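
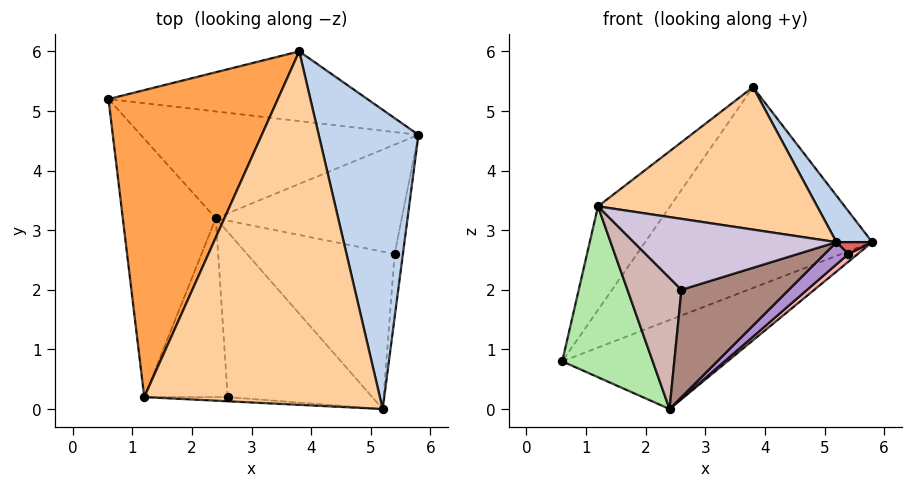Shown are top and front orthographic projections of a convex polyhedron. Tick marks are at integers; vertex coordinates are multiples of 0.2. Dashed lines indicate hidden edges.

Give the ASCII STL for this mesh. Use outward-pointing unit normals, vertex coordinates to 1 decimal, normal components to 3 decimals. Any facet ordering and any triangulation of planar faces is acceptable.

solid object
 facet normal 0.229 0.920 -0.319
  outer loop
   vertex 3.8 6.0 5.4
   vertex 5.8 4.6 2.8
   vertex 0.6 5.2 0.8
  endloop
 endfacet
 facet normal 0.762 -0.099 0.640
  outer loop
   vertex 3.8 6.0 5.4
   vertex 5.2 0.0 2.8
   vertex 5.8 4.6 2.8
  endloop
 endfacet
 facet normal -0.822 0.182 0.540
  outer loop
   vertex 1.2 0.2 3.4
   vertex 3.8 6.0 5.4
   vertex 0.6 5.2 0.8
  endloop
 endfacet
 facet normal 0.120 -0.371 0.921
  outer loop
   vertex 1.2 0.2 3.4
   vertex 5.2 0.0 2.8
   vertex 3.8 6.0 5.4
  endloop
 endfacet
 facet normal 0.347 0.600 -0.721
  outer loop
   vertex 2.4 3.2 0.0
   vertex 0.6 5.2 0.8
   vertex 5.8 4.6 2.8
  endloop
 endfacet
 facet normal -0.701 -0.393 -0.595
  outer loop
   vertex 2.4 3.2 0.0
   vertex 1.2 0.2 3.4
   vertex 0.6 5.2 0.8
  endloop
 endfacet
 facet normal 0.816 -0.106 -0.568
  outer loop
   vertex 5.4 2.6 2.6
   vertex 5.8 4.6 2.8
   vertex 5.2 0.0 2.8
  endloop
 endfacet
 facet normal 0.648 -0.054 -0.760
  outer loop
   vertex 5.4 2.6 2.6
   vertex 2.4 3.2 0.0
   vertex 5.8 4.6 2.8
  endloop
 endfacet
 facet normal 0.639 -0.108 -0.762
  outer loop
   vertex 5.4 2.6 2.6
   vertex 5.2 0.0 2.8
   vertex 2.4 3.2 0.0
  endloop
 endfacet
 facet normal -0.059 -0.997 -0.059
  outer loop
   vertex 2.6 0.2 2.0
   vertex 5.2 0.0 2.8
   vertex 1.2 0.2 3.4
  endloop
 endfacet
 facet normal 0.211 -0.532 -0.820
  outer loop
   vertex 2.6 0.2 2.0
   vertex 2.4 3.2 0.0
   vertex 5.2 0.0 2.8
  endloop
 endfacet
 facet normal -0.628 -0.460 -0.628
  outer loop
   vertex 2.6 0.2 2.0
   vertex 1.2 0.2 3.4
   vertex 2.4 3.2 0.0
  endloop
 endfacet
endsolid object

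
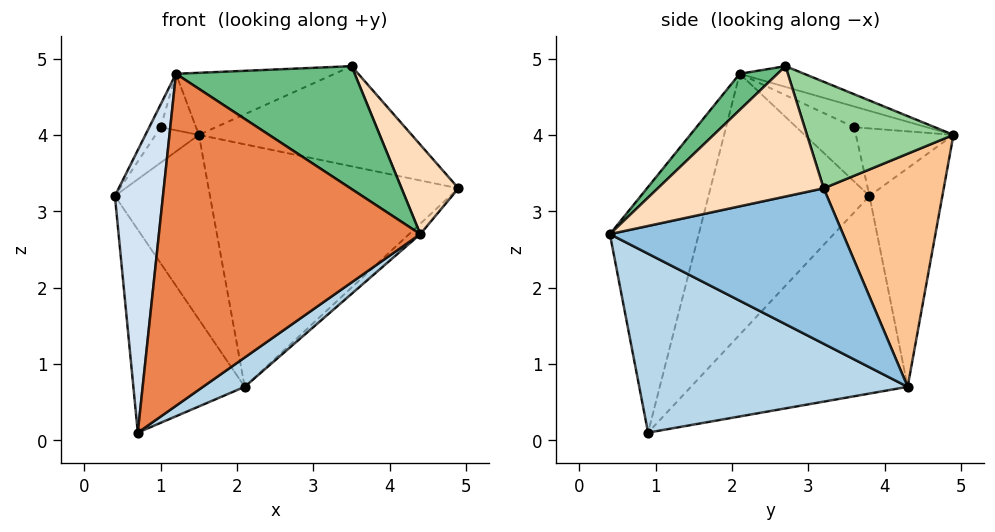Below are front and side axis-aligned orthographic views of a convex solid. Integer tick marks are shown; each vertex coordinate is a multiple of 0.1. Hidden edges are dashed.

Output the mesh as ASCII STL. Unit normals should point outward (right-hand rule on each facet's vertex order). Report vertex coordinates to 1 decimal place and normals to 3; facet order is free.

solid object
 facet normal -0.791 0.406 -0.457
  outer loop
   vertex 2.1 4.3 0.7
   vertex 0.7 0.9 0.1
   vertex 0.4 3.8 3.2
  endloop
 endfacet
 facet normal 0.687 0.033 -0.726
  outer loop
   vertex 2.1 4.3 0.7
   vertex 4.9 3.2 3.3
   vertex 4.4 0.4 2.7
  endloop
 endfacet
 facet normal 0.565 -0.088 -0.821
  outer loop
   vertex 2.1 4.3 0.7
   vertex 4.4 0.4 2.7
   vertex 0.7 0.9 0.1
  endloop
 endfacet
 facet normal -0.944 -0.282 0.172
  outer loop
   vertex 1.2 2.1 4.8
   vertex 0.4 3.8 3.2
   vertex 0.7 0.9 0.1
  endloop
 endfacet
 facet normal -0.310 -0.913 0.266
  outer loop
   vertex 1.2 2.1 4.8
   vertex 0.7 0.9 0.1
   vertex 4.4 0.4 2.7
  endloop
 endfacet
 facet normal -0.589 0.769 -0.247
  outer loop
   vertex 1.5 4.9 4.0
   vertex 2.1 4.3 0.7
   vertex 0.4 3.8 3.2
  endloop
 endfacet
 facet normal 0.432 0.898 -0.085
  outer loop
   vertex 1.5 4.9 4.0
   vertex 4.9 3.2 3.3
   vertex 2.1 4.3 0.7
  endloop
 endfacet
 facet normal 0.765 -0.263 0.588
  outer loop
   vertex 3.5 2.7 4.9
   vertex 4.4 0.4 2.7
   vertex 4.9 3.2 3.3
  endloop
 endfacet
 facet normal 0.139 -0.656 0.742
  outer loop
   vertex 3.5 2.7 4.9
   vertex 1.2 2.1 4.8
   vertex 4.4 0.4 2.7
  endloop
 endfacet
 facet normal 0.453 0.658 0.602
  outer loop
   vertex 3.5 2.7 4.9
   vertex 4.9 3.2 3.3
   vertex 1.5 4.9 4.0
  endloop
 endfacet
 facet normal -0.116 0.284 0.952
  outer loop
   vertex 3.5 2.7 4.9
   vertex 1.5 4.9 4.0
   vertex 1.2 2.1 4.8
  endloop
 endfacet
 facet normal -0.805 0.160 0.572
  outer loop
   vertex 1.0 3.6 4.1
   vertex 0.4 3.8 3.2
   vertex 1.2 2.1 4.8
  endloop
 endfacet
 facet normal -0.749 0.332 0.573
  outer loop
   vertex 1.0 3.6 4.1
   vertex 1.5 4.9 4.0
   vertex 0.4 3.8 3.2
  endloop
 endfacet
 facet normal -0.577 0.281 0.767
  outer loop
   vertex 1.0 3.6 4.1
   vertex 1.2 2.1 4.8
   vertex 1.5 4.9 4.0
  endloop
 endfacet
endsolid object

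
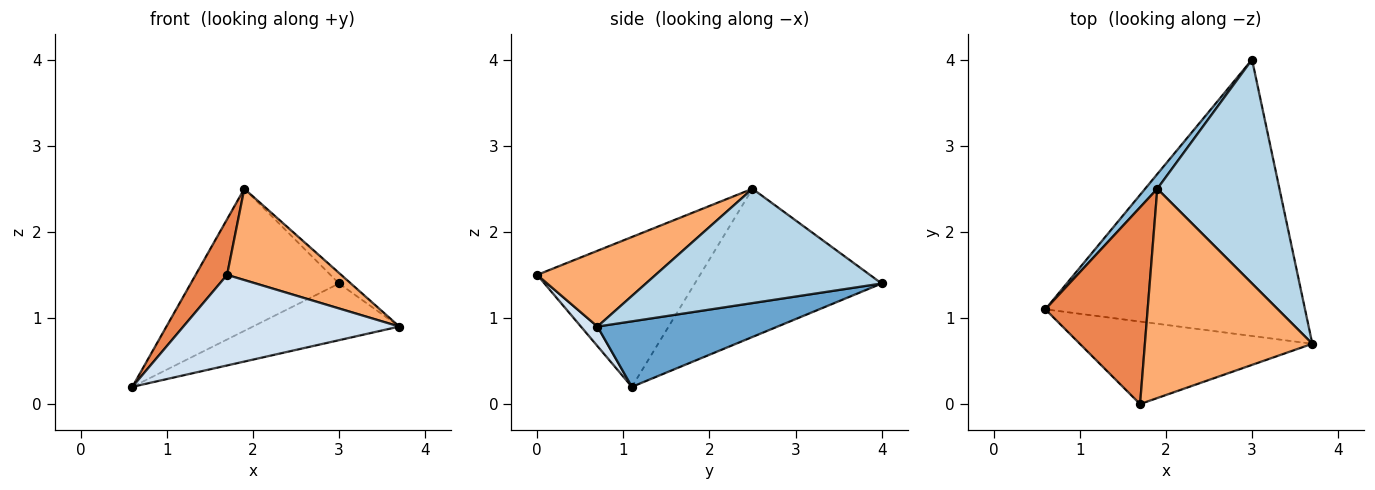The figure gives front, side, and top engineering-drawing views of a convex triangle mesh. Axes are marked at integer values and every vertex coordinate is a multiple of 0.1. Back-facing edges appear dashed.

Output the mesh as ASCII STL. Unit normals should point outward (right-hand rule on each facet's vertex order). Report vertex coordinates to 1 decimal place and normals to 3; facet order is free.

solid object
 facet normal 0.240 0.195 -0.951
  outer loop
   vertex 3.0 4.0 1.4
   vertex 3.7 0.7 0.9
   vertex 0.6 1.1 0.2
  endloop
 endfacet
 facet normal -0.782 0.620 0.064
  outer loop
   vertex 1.9 2.5 2.5
   vertex 3.0 4.0 1.4
   vertex 0.6 1.1 0.2
  endloop
 endfacet
 facet normal 0.683 0.034 0.730
  outer loop
   vertex 1.9 2.5 2.5
   vertex 3.7 0.7 0.9
   vertex 3.0 4.0 1.4
  endloop
 endfacet
 facet normal 0.057 -0.738 -0.672
  outer loop
   vertex 1.7 0.0 1.5
   vertex 0.6 1.1 0.2
   vertex 3.7 0.7 0.9
  endloop
 endfacet
 facet normal -0.816 -0.157 0.557
  outer loop
   vertex 1.7 0.0 1.5
   vertex 1.9 2.5 2.5
   vertex 0.6 1.1 0.2
  endloop
 endfacet
 facet normal 0.383 -0.369 0.847
  outer loop
   vertex 1.7 0.0 1.5
   vertex 3.7 0.7 0.9
   vertex 1.9 2.5 2.5
  endloop
 endfacet
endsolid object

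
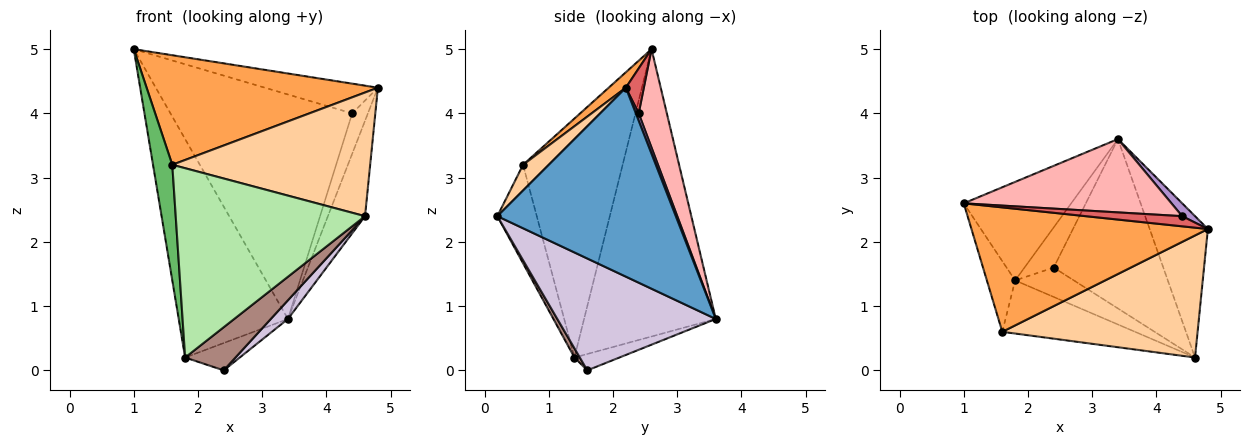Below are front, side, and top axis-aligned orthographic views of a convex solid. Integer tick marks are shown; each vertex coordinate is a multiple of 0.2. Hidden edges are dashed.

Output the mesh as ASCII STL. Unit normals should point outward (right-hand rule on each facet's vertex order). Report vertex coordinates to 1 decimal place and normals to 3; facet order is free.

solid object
 facet normal 0.937 0.195 -0.289
  outer loop
   vertex 3.4 3.6 0.8
   vertex 4.8 2.2 4.4
   vertex 4.6 0.2 2.4
  endloop
 endfacet
 facet normal -0.740 0.613 -0.277
  outer loop
   vertex 1.8 1.4 0.2
   vertex 1.0 2.6 5.0
   vertex 3.4 3.6 0.8
  endloop
 endfacet
 facet normal 0.049 -0.660 0.750
  outer loop
   vertex 1.6 0.6 3.2
   vertex 4.8 2.2 4.4
   vertex 1.0 2.6 5.0
  endloop
 endfacet
 facet normal 0.092 -0.709 0.699
  outer loop
   vertex 1.6 0.6 3.2
   vertex 4.6 0.2 2.4
   vertex 4.8 2.2 4.4
  endloop
 endfacet
 facet normal -0.975 -0.189 -0.115
  outer loop
   vertex 1.6 0.6 3.2
   vertex 1.0 2.6 5.0
   vertex 1.8 1.4 0.2
  endloop
 endfacet
 facet normal -0.197 -0.944 -0.265
  outer loop
   vertex 1.6 0.6 3.2
   vertex 1.8 1.4 0.2
   vertex 4.6 0.2 2.4
  endloop
 endfacet
 facet normal 0.149 0.936 0.319
  outer loop
   vertex 4.4 2.4 4.0
   vertex 1.0 2.6 5.0
   vertex 4.8 2.2 4.4
  endloop
 endfacet
 facet normal 0.146 0.940 0.307
  outer loop
   vertex 4.4 2.4 4.0
   vertex 3.4 3.6 0.8
   vertex 1.0 2.6 5.0
  endloop
 endfacet
 facet normal 0.171 0.939 0.299
  outer loop
   vertex 4.4 2.4 4.0
   vertex 4.8 2.2 4.4
   vertex 3.4 3.6 0.8
  endloop
 endfacet
 facet normal 0.712 -0.077 -0.698
  outer loop
   vertex 2.4 1.6 0.0
   vertex 3.4 3.6 0.8
   vertex 4.6 0.2 2.4
  endloop
 endfacet
 facet normal 0.088 -0.823 -0.561
  outer loop
   vertex 2.4 1.6 0.0
   vertex 4.6 0.2 2.4
   vertex 1.8 1.4 0.2
  endloop
 endfacet
 facet normal -0.420 0.510 -0.750
  outer loop
   vertex 2.4 1.6 0.0
   vertex 1.8 1.4 0.2
   vertex 3.4 3.6 0.8
  endloop
 endfacet
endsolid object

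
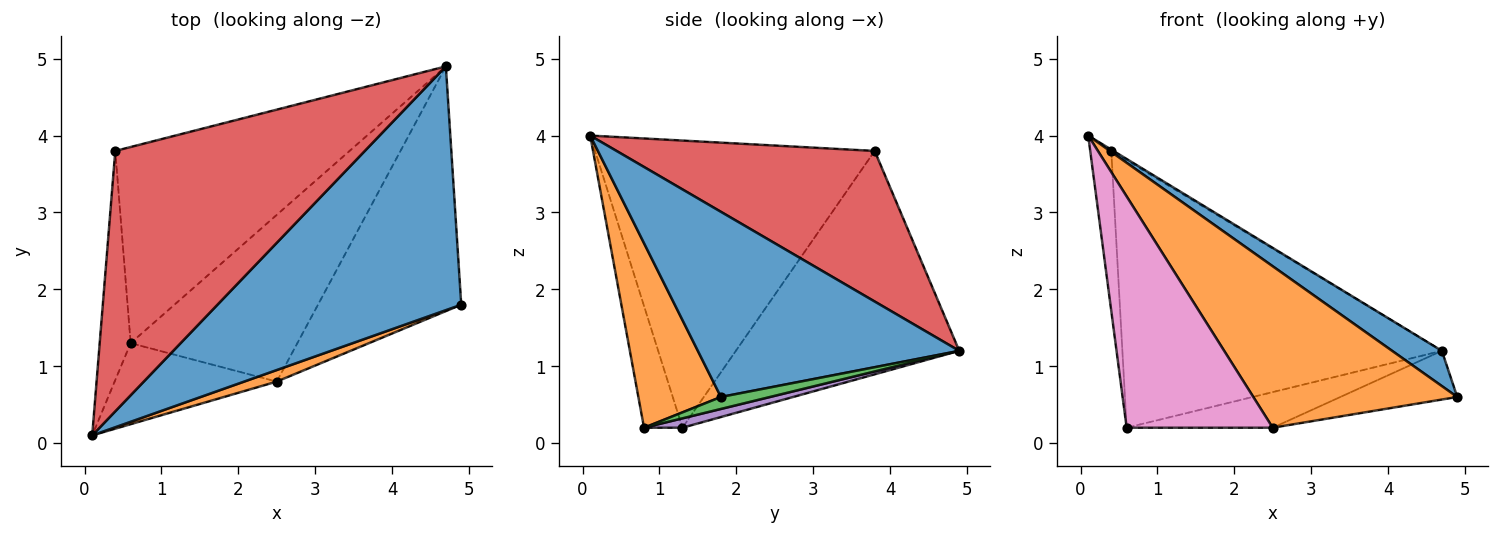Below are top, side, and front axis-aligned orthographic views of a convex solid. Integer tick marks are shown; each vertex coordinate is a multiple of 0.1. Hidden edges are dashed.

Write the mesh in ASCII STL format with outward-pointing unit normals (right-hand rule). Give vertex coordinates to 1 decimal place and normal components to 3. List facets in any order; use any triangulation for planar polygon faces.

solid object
 facet normal 0.601 -0.114 0.791
  outer loop
   vertex 4.7 4.9 1.2
   vertex 0.1 0.1 4.0
   vertex 4.9 1.8 0.6
  endloop
 endfacet
 facet normal 0.374 -0.925 0.066
  outer loop
   vertex 2.5 0.8 0.2
   vertex 4.9 1.8 0.6
   vertex 0.1 0.1 4.0
  endloop
 endfacet
 facet normal 0.082 0.194 -0.977
  outer loop
   vertex 2.5 0.8 0.2
   vertex 4.7 4.9 1.2
   vertex 4.9 1.8 0.6
  endloop
 endfacet
 facet normal 0.517 0.004 0.856
  outer loop
   vertex 0.4 3.8 3.8
   vertex 0.1 0.1 4.0
   vertex 4.7 4.9 1.2
  endloop
 endfacet
 facet normal 0.055 0.209 -0.976
  outer loop
   vertex 0.6 1.3 0.2
   vertex 4.7 4.9 1.2
   vertex 2.5 0.8 0.2
  endloop
 endfacet
 facet normal -0.491 0.702 -0.515
  outer loop
   vertex 0.6 1.3 0.2
   vertex 0.4 3.8 3.8
   vertex 4.7 4.9 1.2
  endloop
 endfacet
 facet normal -0.241 -0.916 -0.321
  outer loop
   vertex 0.6 1.3 0.2
   vertex 2.5 0.8 0.2
   vertex 0.1 0.1 4.0
  endloop
 endfacet
 facet normal -0.991 0.075 -0.107
  outer loop
   vertex 0.6 1.3 0.2
   vertex 0.1 0.1 4.0
   vertex 0.4 3.8 3.8
  endloop
 endfacet
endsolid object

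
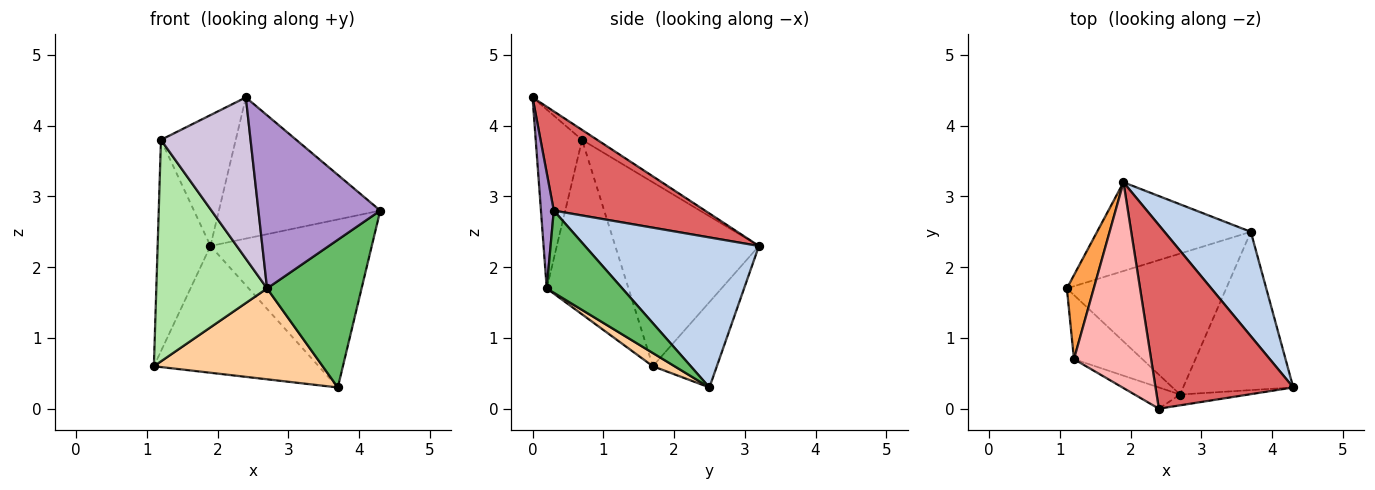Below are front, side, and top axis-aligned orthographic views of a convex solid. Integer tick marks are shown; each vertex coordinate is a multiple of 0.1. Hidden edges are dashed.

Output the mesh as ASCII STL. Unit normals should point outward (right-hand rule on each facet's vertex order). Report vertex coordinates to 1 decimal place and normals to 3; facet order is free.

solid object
 facet normal -0.303 0.781 -0.546
  outer loop
   vertex 1.9 3.2 2.3
   vertex 3.7 2.5 0.3
   vertex 1.1 1.7 0.6
  endloop
 endfacet
 facet normal 0.676 0.626 0.389
  outer loop
   vertex 1.9 3.2 2.3
   vertex 4.3 0.3 2.8
   vertex 3.7 2.5 0.3
  endloop
 endfacet
 facet normal -0.930 0.342 0.136
  outer loop
   vertex 1.2 0.7 3.8
   vertex 1.9 3.2 2.3
   vertex 1.1 1.7 0.6
  endloop
 endfacet
 facet normal 0.070 -0.541 -0.838
  outer loop
   vertex 2.7 0.2 1.7
   vertex 1.1 1.7 0.6
   vertex 3.7 2.5 0.3
  endloop
 endfacet
 facet normal 0.479 -0.599 -0.642
  outer loop
   vertex 2.7 0.2 1.7
   vertex 3.7 2.5 0.3
   vertex 4.3 0.3 2.8
  endloop
 endfacet
 facet normal -0.579 -0.783 -0.227
  outer loop
   vertex 2.7 0.2 1.7
   vertex 1.2 0.7 3.8
   vertex 1.1 1.7 0.6
  endloop
 endfacet
 facet normal 0.496 0.529 0.688
  outer loop
   vertex 2.4 0.0 4.4
   vertex 4.3 0.3 2.8
   vertex 1.9 3.2 2.3
  endloop
 endfacet
 facet normal -0.108 0.534 0.839
  outer loop
   vertex 2.4 0.0 4.4
   vertex 1.9 3.2 2.3
   vertex 1.2 0.7 3.8
  endloop
 endfacet
 facet normal 0.105 -0.993 -0.062
  outer loop
   vertex 2.4 0.0 4.4
   vertex 2.7 0.2 1.7
   vertex 4.3 0.3 2.8
  endloop
 endfacet
 facet normal -0.457 -0.882 -0.116
  outer loop
   vertex 2.4 0.0 4.4
   vertex 1.2 0.7 3.8
   vertex 2.7 0.2 1.7
  endloop
 endfacet
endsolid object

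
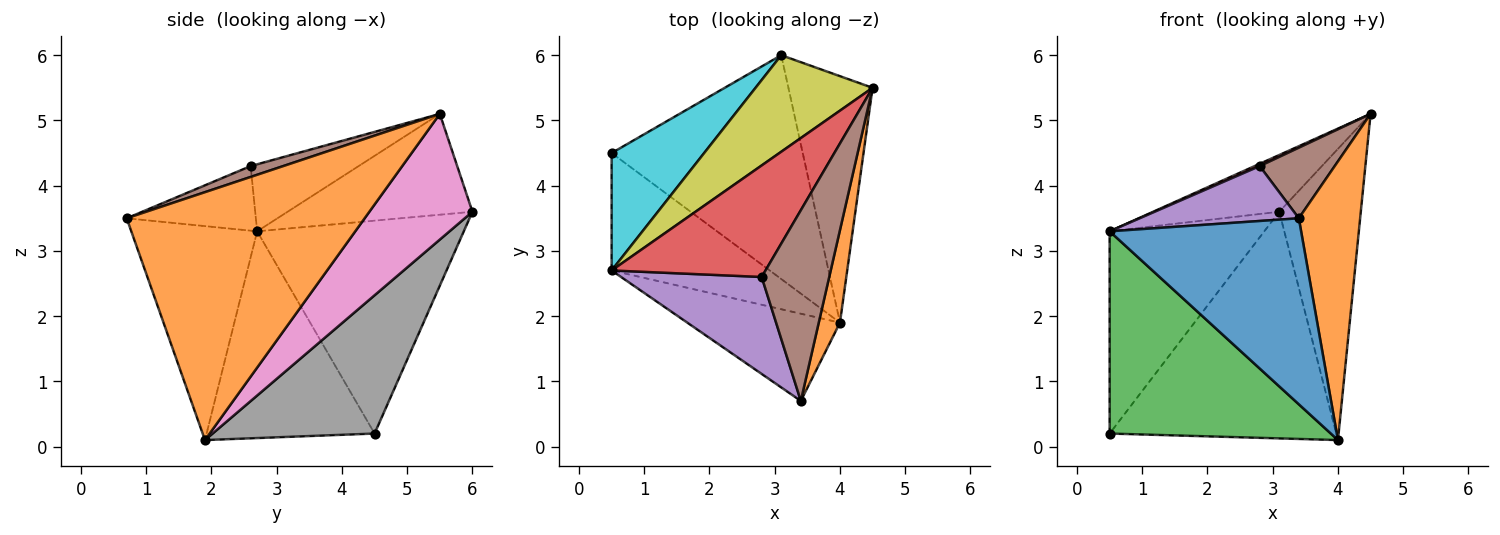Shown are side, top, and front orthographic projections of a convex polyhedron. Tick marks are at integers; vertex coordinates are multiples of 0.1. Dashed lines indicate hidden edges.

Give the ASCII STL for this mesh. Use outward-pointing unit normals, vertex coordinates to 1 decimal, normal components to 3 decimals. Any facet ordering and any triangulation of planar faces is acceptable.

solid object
 facet normal -0.511 -0.778 -0.365
  outer loop
   vertex 4.0 1.9 0.1
   vertex 3.4 0.7 3.5
   vertex 0.5 2.7 3.3
  endloop
 endfacet
 facet normal 0.965 -0.249 0.083
  outer loop
   vertex 4.0 1.9 0.1
   vertex 4.5 5.5 5.1
   vertex 3.4 0.7 3.5
  endloop
 endfacet
 facet normal -0.549 -0.723 -0.420
  outer loop
   vertex 0.5 4.5 0.2
   vertex 4.0 1.9 0.1
   vertex 0.5 2.7 3.3
  endloop
 endfacet
 facet normal -0.399 -0.019 0.917
  outer loop
   vertex 2.8 2.6 4.3
   vertex 4.5 5.5 5.1
   vertex 0.5 2.7 3.3
  endloop
 endfacet
 facet normal -0.371 -0.457 0.808
  outer loop
   vertex 2.8 2.6 4.3
   vertex 0.5 2.7 3.3
   vertex 3.4 0.7 3.5
  endloop
 endfacet
 facet normal 0.149 -0.343 0.927
  outer loop
   vertex 2.8 2.6 4.3
   vertex 3.4 0.7 3.5
   vertex 4.5 5.5 5.1
  endloop
 endfacet
 facet normal 0.694 0.549 -0.465
  outer loop
   vertex 3.1 6.0 3.6
   vertex 4.5 5.5 5.1
   vertex 4.0 1.9 0.1
  endloop
 endfacet
 facet normal 0.453 0.634 -0.626
  outer loop
   vertex 3.1 6.0 3.6
   vertex 4.0 1.9 0.1
   vertex 0.5 4.5 0.2
  endloop
 endfacet
 facet normal -0.596 0.407 0.692
  outer loop
   vertex 3.1 6.0 3.6
   vertex 0.5 2.7 3.3
   vertex 4.5 5.5 5.1
  endloop
 endfacet
 facet normal -0.756 0.566 0.329
  outer loop
   vertex 3.1 6.0 3.6
   vertex 0.5 4.5 0.2
   vertex 0.5 2.7 3.3
  endloop
 endfacet
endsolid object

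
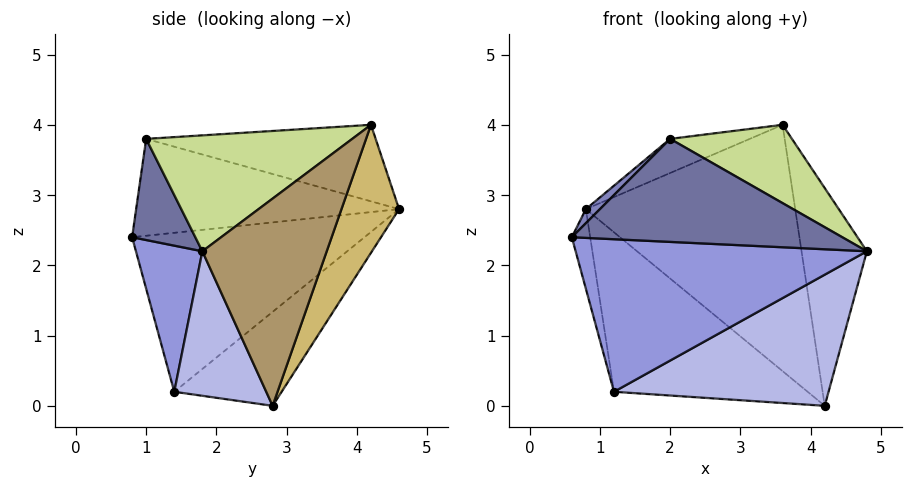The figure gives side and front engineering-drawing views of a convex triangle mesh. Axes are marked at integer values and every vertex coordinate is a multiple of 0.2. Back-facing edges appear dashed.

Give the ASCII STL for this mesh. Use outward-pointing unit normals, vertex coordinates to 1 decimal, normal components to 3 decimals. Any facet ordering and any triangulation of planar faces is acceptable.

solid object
 facet normal 0.227 -0.970 -0.088
  outer loop
   vertex 2.0 1.0 3.8
   vertex 0.6 0.8 2.4
   vertex 4.8 1.8 2.2
  endloop
 endfacet
 facet normal -0.704 -0.038 0.709
  outer loop
   vertex 2.0 1.0 3.8
   vertex 0.8 4.6 2.8
   vertex 0.6 0.8 2.4
  endloop
 endfacet
 facet normal 0.218 -0.955 -0.201
  outer loop
   vertex 1.2 1.4 0.2
   vertex 4.8 1.8 2.2
   vertex 0.6 0.8 2.4
  endloop
 endfacet
 facet normal 0.349 -0.814 -0.465
  outer loop
   vertex 1.2 1.4 0.2
   vertex 4.2 2.8 0.0
   vertex 4.8 1.8 2.2
  endloop
 endfacet
 facet normal -0.967 0.076 -0.243
  outer loop
   vertex 1.2 1.4 0.2
   vertex 0.6 0.8 2.4
   vertex 0.8 4.6 2.8
  endloop
 endfacet
 facet normal -0.318 0.574 -0.755
  outer loop
   vertex 1.2 1.4 0.2
   vertex 0.8 4.6 2.8
   vertex 4.2 2.8 0.0
  endloop
 endfacet
 facet normal 0.537 -0.317 0.781
  outer loop
   vertex 3.6 4.2 4.0
   vertex 2.0 1.0 3.8
   vertex 4.8 1.8 2.2
  endloop
 endfacet
 facet normal -0.375 0.130 0.918
  outer loop
   vertex 3.6 4.2 4.0
   vertex 0.8 4.6 2.8
   vertex 2.0 1.0 3.8
  endloop
 endfacet
 facet normal 0.885 0.465 -0.030
  outer loop
   vertex 3.6 4.2 4.0
   vertex 4.8 1.8 2.2
   vertex 4.2 2.8 0.0
  endloop
 endfacet
 facet normal 0.254 0.924 -0.285
  outer loop
   vertex 3.6 4.2 4.0
   vertex 4.2 2.8 0.0
   vertex 0.8 4.6 2.8
  endloop
 endfacet
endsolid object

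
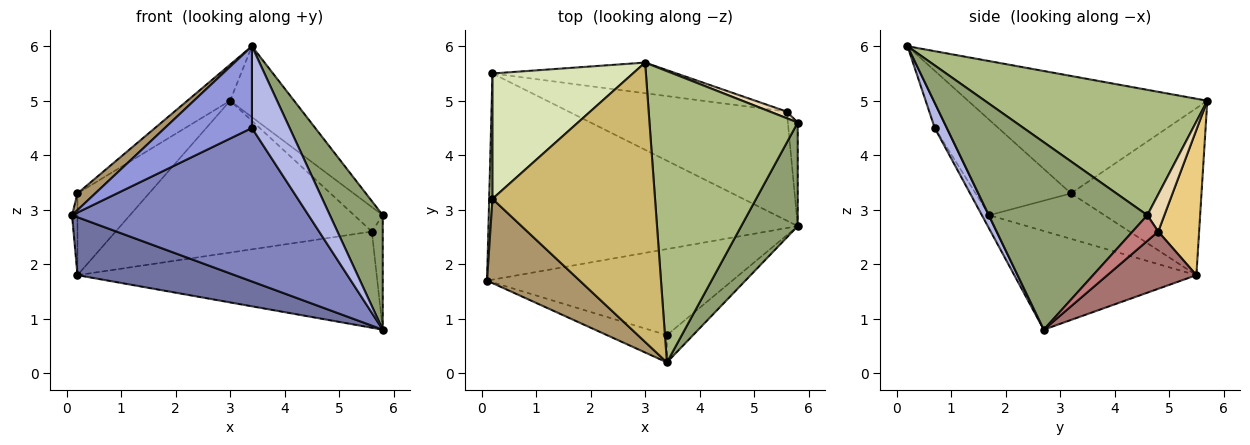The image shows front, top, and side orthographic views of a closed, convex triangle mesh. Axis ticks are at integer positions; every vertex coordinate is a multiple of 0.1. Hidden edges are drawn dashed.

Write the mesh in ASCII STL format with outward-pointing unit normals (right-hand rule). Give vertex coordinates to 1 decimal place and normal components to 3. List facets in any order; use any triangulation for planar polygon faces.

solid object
 facet normal -0.294 -0.259 -0.920
  outer loop
   vertex 0.2 5.5 1.8
   vertex 5.8 2.7 0.8
   vertex 0.1 1.7 2.9
  endloop
 endfacet
 facet normal -0.027 -0.872 -0.489
  outer loop
   vertex 3.4 0.7 4.5
   vertex 0.1 1.7 2.9
   vertex 5.8 2.7 0.8
  endloop
 endfacet
 facet normal -0.133 -0.940 -0.313
  outer loop
   vertex 3.4 0.7 4.5
   vertex 3.4 0.2 6.0
   vertex 0.1 1.7 2.9
  endloop
 endfacet
 facet normal 0.290 -0.908 -0.303
  outer loop
   vertex 3.4 0.7 4.5
   vertex 5.8 2.7 0.8
   vertex 3.4 0.2 6.0
  endloop
 endfacet
 facet normal 0.912 -0.304 0.275
  outer loop
   vertex 5.8 4.6 2.9
   vertex 3.4 0.2 6.0
   vertex 5.8 2.7 0.8
  endloop
 endfacet
 facet normal 0.635 0.183 0.751
  outer loop
   vertex 5.8 4.6 2.9
   vertex 3.0 5.7 5.0
   vertex 3.4 0.2 6.0
  endloop
 endfacet
 facet normal -0.996 0.047 0.072
  outer loop
   vertex 0.2 3.2 3.3
   vertex 0.2 5.5 1.8
   vertex 0.1 1.7 2.9
  endloop
 endfacet
 facet normal -0.706 0.387 0.593
  outer loop
   vertex 0.2 3.2 3.3
   vertex 3.0 5.7 5.0
   vertex 0.2 5.5 1.8
  endloop
 endfacet
 facet normal -0.711 -0.137 0.690
  outer loop
   vertex 0.2 3.2 3.3
   vertex 0.1 1.7 2.9
   vertex 3.4 0.2 6.0
  endloop
 endfacet
 facet normal -0.582 0.104 0.806
  outer loop
   vertex 0.2 3.2 3.3
   vertex 3.4 0.2 6.0
   vertex 3.0 5.7 5.0
  endloop
 endfacet
 facet normal 0.155 0.968 -0.196
  outer loop
   vertex 5.6 4.8 2.6
   vertex 0.2 5.5 1.8
   vertex 3.0 5.7 5.0
  endloop
 endfacet
 facet normal 0.498 0.837 0.226
  outer loop
   vertex 5.6 4.8 2.6
   vertex 3.0 5.7 5.0
   vertex 5.8 4.6 2.9
  endloop
 endfacet
 facet normal 0.193 0.649 -0.736
  outer loop
   vertex 5.6 4.8 2.6
   vertex 5.8 2.7 0.8
   vertex 0.2 5.5 1.8
  endloop
 endfacet
 facet normal 0.868 0.368 -0.333
  outer loop
   vertex 5.6 4.8 2.6
   vertex 5.8 4.6 2.9
   vertex 5.8 2.7 0.8
  endloop
 endfacet
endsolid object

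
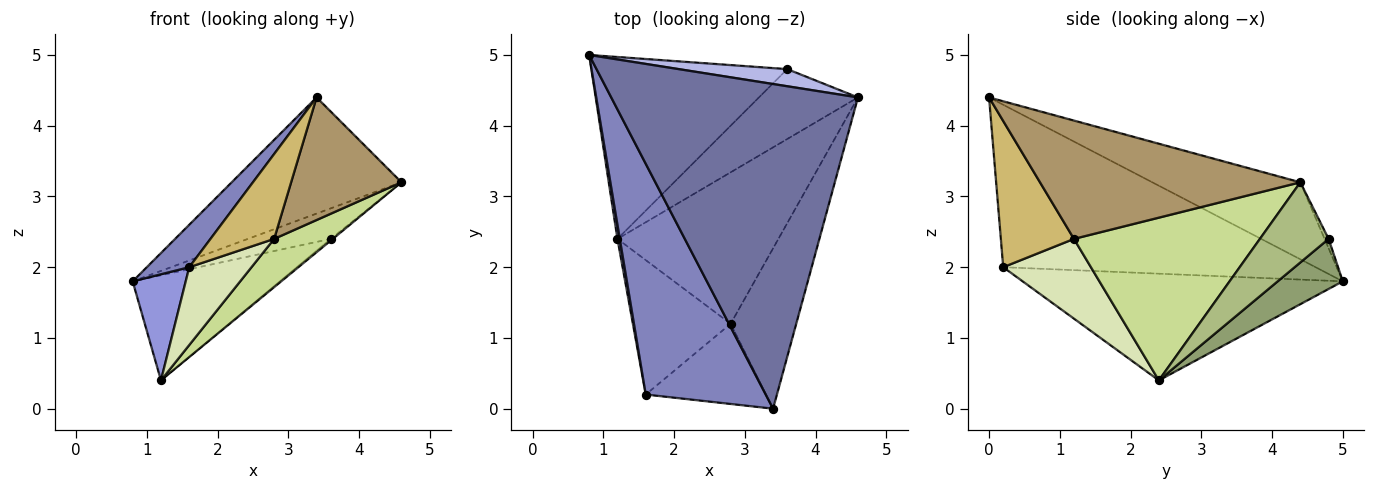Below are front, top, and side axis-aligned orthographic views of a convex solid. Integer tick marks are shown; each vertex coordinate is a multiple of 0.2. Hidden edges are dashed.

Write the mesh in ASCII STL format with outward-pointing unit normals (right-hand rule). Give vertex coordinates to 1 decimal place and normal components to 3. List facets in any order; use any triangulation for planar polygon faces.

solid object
 facet normal -0.282 0.323 0.903
  outer loop
   vertex 3.4 0.0 4.4
   vertex 4.6 4.4 3.2
   vertex 0.8 5.0 1.8
  endloop
 endfacet
 facet normal -0.800 -0.109 0.591
  outer loop
   vertex 1.6 0.2 2.0
   vertex 3.4 0.0 4.4
   vertex 0.8 5.0 1.8
  endloop
 endfacet
 facet normal -0.986 -0.163 0.022
  outer loop
   vertex 1.6 0.2 2.0
   vertex 0.8 5.0 1.8
   vertex 1.2 2.4 0.4
  endloop
 endfacet
 facet normal -0.043 0.871 0.489
  outer loop
   vertex 3.6 4.8 2.4
   vertex 0.8 5.0 1.8
   vertex 4.6 4.4 3.2
  endloop
 endfacet
 facet normal 0.216 0.488 -0.845
  outer loop
   vertex 3.6 4.8 2.4
   vertex 1.2 2.4 0.4
   vertex 0.8 5.0 1.8
  endloop
 endfacet
 facet normal 0.629 0.019 -0.777
  outer loop
   vertex 3.6 4.8 2.4
   vertex 4.6 4.4 3.2
   vertex 1.2 2.4 0.4
  endloop
 endfacet
 facet normal 0.694 -0.219 -0.686
  outer loop
   vertex 2.8 1.2 2.4
   vertex 1.2 2.4 0.4
   vertex 4.6 4.4 3.2
  endloop
 endfacet
 facet normal 0.577 -0.409 -0.707
  outer loop
   vertex 2.8 1.2 2.4
   vertex 1.6 0.2 2.0
   vertex 1.2 2.4 0.4
  endloop
 endfacet
 facet normal 0.820 -0.348 -0.455
  outer loop
   vertex 2.8 1.2 2.4
   vertex 4.6 4.4 3.2
   vertex 3.4 0.0 4.4
  endloop
 endfacet
 facet normal 0.641 -0.558 -0.527
  outer loop
   vertex 2.8 1.2 2.4
   vertex 3.4 0.0 4.4
   vertex 1.6 0.2 2.0
  endloop
 endfacet
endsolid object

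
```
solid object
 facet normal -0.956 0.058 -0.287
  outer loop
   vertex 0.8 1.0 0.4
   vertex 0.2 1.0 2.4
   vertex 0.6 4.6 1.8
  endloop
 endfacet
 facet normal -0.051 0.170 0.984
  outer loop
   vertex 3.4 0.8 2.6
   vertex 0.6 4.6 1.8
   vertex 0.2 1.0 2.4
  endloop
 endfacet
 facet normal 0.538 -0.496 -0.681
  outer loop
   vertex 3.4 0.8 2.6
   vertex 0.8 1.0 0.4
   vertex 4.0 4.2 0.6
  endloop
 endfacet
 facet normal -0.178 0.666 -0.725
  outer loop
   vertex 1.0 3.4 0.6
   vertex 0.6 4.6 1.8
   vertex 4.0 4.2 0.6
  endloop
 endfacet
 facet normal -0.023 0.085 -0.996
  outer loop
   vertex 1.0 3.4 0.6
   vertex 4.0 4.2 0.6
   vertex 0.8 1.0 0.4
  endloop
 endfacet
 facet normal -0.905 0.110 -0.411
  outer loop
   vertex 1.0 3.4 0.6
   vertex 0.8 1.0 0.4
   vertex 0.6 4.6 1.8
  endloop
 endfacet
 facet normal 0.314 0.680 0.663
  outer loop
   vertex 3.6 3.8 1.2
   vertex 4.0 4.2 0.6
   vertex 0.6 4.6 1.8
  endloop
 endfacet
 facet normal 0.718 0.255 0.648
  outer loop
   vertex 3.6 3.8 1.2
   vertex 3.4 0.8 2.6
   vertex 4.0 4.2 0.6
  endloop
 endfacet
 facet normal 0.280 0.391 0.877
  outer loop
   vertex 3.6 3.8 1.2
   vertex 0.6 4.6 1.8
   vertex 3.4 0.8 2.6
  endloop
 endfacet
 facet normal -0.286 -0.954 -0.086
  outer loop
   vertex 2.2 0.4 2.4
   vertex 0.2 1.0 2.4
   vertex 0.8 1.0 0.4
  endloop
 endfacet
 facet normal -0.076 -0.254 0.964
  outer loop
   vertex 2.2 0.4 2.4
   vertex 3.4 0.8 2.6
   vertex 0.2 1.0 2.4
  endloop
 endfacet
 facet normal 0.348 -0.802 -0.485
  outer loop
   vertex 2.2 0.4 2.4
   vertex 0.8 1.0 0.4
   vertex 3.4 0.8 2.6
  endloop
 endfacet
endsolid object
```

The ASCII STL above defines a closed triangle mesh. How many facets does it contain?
12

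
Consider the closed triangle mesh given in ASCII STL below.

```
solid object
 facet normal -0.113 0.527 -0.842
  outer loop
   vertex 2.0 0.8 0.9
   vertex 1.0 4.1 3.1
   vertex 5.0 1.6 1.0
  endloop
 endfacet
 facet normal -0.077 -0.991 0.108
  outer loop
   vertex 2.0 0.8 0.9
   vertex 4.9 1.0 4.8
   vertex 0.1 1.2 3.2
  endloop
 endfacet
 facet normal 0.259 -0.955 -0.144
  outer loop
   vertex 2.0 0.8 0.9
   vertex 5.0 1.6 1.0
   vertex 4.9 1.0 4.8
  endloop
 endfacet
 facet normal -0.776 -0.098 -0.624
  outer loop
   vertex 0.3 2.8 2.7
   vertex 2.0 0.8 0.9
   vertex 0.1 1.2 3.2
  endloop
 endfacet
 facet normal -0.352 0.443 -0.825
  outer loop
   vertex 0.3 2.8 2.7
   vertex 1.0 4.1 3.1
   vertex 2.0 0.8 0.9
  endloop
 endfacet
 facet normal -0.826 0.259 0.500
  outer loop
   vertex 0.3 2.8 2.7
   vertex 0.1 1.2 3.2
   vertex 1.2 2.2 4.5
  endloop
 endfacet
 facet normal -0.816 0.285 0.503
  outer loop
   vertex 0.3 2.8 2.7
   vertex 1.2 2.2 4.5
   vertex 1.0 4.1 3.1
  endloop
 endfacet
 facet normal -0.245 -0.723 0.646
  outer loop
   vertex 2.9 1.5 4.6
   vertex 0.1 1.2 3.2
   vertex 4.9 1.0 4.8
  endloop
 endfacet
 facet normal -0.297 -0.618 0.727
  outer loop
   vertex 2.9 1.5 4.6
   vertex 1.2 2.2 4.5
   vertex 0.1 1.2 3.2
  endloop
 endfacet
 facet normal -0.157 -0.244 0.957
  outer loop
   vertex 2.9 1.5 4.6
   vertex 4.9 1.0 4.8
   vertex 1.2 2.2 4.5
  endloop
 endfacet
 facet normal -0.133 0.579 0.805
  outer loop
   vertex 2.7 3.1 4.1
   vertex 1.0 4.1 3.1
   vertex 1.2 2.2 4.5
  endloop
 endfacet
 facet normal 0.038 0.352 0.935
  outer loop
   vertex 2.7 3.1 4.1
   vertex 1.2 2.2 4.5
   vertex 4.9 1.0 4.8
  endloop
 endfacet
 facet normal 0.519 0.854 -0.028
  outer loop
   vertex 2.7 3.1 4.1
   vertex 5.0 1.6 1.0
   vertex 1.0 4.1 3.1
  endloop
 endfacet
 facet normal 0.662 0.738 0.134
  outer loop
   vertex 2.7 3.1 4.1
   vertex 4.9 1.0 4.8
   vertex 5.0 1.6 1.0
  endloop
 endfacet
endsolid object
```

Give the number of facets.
14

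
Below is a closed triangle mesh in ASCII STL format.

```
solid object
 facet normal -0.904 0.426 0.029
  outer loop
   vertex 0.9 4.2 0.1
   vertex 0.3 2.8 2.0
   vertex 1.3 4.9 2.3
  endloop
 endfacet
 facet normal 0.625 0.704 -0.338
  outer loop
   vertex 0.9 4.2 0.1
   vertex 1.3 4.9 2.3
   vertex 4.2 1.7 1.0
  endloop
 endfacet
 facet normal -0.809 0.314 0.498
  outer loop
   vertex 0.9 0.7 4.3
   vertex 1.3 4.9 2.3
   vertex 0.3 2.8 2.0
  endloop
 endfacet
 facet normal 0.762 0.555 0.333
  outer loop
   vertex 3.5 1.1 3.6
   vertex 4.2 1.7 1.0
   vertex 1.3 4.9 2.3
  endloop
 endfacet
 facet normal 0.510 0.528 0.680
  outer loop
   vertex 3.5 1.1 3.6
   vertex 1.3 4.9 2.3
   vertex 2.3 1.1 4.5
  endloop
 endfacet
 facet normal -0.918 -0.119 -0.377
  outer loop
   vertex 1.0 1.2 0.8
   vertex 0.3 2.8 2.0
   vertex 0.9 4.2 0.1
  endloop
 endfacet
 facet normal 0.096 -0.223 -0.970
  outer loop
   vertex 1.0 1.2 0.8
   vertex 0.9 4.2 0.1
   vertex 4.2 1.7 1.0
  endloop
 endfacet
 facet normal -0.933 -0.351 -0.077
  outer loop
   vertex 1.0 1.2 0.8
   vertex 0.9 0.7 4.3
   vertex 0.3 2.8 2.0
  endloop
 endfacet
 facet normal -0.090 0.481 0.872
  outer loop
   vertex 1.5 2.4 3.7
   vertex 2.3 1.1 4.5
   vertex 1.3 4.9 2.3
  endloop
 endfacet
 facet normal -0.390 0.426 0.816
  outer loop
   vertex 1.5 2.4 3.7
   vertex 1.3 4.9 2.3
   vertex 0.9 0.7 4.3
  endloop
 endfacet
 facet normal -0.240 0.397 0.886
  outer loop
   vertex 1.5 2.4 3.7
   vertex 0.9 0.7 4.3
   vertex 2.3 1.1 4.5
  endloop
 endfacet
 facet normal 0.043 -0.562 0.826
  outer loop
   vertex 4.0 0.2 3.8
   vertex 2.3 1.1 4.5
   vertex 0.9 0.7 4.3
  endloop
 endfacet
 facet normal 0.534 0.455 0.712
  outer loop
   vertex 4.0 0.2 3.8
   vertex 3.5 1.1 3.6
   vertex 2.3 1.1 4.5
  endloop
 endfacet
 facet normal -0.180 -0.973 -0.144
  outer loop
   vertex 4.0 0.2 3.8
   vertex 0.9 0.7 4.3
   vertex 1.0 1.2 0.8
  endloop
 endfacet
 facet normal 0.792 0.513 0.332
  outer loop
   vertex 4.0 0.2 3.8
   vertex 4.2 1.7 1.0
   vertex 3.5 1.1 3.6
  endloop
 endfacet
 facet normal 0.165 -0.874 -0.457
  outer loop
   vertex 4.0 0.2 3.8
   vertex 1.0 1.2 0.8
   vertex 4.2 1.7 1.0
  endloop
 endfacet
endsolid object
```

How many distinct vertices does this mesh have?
10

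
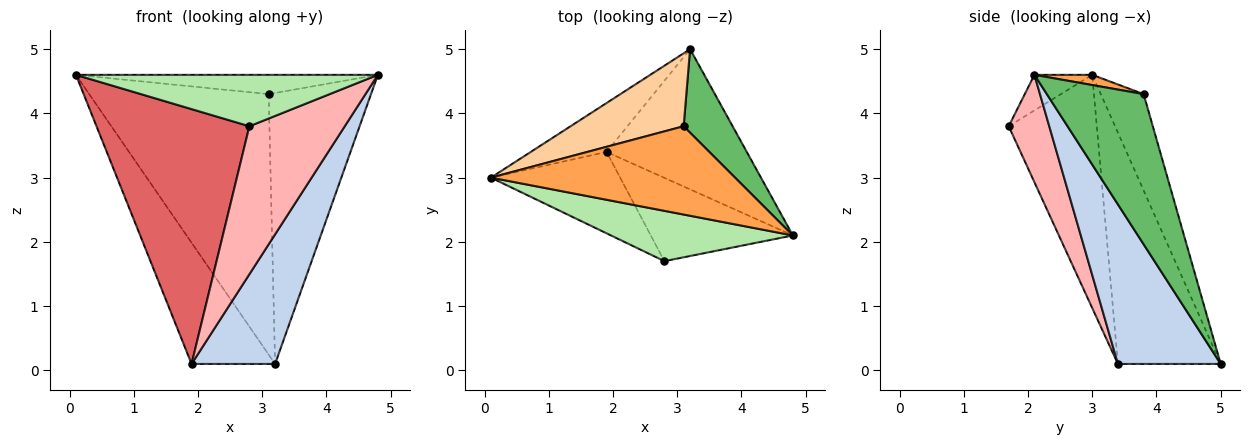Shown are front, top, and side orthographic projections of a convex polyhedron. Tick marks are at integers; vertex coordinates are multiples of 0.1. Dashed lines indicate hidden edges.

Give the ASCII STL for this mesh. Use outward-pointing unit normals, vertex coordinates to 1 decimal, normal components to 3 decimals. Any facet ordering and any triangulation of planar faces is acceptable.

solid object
 facet normal -0.752 0.611 -0.247
  outer loop
   vertex 1.9 3.4 0.1
   vertex 0.1 3.0 4.6
   vertex 3.2 5.0 0.1
  endloop
 endfacet
 facet normal 0.641 -0.521 -0.564
  outer loop
   vertex 1.9 3.4 0.1
   vertex 3.2 5.0 0.1
   vertex 4.8 2.1 4.6
  endloop
 endfacet
 facet normal 0.041 0.213 0.976
  outer loop
   vertex 3.1 3.8 4.3
   vertex 0.1 3.0 4.6
   vertex 4.8 2.1 4.6
  endloop
 endfacet
 facet normal -0.224 0.938 0.263
  outer loop
   vertex 3.1 3.8 4.3
   vertex 3.2 5.0 0.1
   vertex 0.1 3.0 4.6
  endloop
 endfacet
 facet normal 0.670 0.709 0.219
  outer loop
   vertex 3.1 3.8 4.3
   vertex 4.8 2.1 4.6
   vertex 3.2 5.0 0.1
  endloop
 endfacet
 facet normal -0.136 -0.708 0.693
  outer loop
   vertex 2.8 1.7 3.8
   vertex 4.8 2.1 4.6
   vertex 0.1 3.0 4.6
  endloop
 endfacet
 facet normal -0.481 -0.835 -0.267
  outer loop
   vertex 2.8 1.7 3.8
   vertex 0.1 3.0 4.6
   vertex 1.9 3.4 0.1
  endloop
 endfacet
 facet normal 0.347 -0.817 -0.460
  outer loop
   vertex 2.8 1.7 3.8
   vertex 1.9 3.4 0.1
   vertex 4.8 2.1 4.6
  endloop
 endfacet
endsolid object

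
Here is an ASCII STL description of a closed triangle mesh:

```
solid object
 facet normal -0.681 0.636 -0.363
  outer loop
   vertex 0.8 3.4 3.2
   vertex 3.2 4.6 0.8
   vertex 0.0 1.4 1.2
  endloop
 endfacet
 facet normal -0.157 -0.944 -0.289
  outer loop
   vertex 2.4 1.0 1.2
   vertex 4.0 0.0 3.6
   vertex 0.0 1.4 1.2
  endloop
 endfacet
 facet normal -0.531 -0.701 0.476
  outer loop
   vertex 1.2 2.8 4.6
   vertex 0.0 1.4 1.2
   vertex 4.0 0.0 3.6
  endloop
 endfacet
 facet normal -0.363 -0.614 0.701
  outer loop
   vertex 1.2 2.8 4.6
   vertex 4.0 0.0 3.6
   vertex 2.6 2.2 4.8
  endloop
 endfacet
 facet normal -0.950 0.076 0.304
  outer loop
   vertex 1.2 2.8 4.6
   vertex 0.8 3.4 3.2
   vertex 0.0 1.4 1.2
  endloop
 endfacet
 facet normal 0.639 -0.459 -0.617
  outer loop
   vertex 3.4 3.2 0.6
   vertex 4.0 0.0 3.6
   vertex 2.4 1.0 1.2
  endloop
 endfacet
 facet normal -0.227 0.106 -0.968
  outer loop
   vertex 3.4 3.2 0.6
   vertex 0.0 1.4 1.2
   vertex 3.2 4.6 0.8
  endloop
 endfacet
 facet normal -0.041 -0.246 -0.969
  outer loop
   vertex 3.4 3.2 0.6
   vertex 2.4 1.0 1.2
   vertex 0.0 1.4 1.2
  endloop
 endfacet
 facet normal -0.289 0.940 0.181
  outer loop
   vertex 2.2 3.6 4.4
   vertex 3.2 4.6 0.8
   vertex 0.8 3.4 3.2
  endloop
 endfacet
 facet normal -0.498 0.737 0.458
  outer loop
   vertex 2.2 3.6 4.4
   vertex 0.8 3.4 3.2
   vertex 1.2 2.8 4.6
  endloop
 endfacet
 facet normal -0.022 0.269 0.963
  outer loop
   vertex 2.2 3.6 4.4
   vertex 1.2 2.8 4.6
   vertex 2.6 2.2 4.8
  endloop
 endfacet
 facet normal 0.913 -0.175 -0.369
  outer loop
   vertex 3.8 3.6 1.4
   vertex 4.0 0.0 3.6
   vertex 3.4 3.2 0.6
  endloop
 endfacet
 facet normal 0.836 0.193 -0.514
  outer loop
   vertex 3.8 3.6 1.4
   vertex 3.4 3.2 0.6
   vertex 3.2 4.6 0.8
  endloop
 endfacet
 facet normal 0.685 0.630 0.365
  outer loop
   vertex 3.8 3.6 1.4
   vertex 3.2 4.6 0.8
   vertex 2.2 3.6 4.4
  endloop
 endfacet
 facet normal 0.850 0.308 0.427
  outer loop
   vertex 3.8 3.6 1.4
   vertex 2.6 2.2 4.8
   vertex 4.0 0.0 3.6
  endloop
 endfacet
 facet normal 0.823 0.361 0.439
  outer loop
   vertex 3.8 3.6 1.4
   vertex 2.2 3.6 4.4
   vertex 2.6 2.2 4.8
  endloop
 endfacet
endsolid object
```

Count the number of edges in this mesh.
24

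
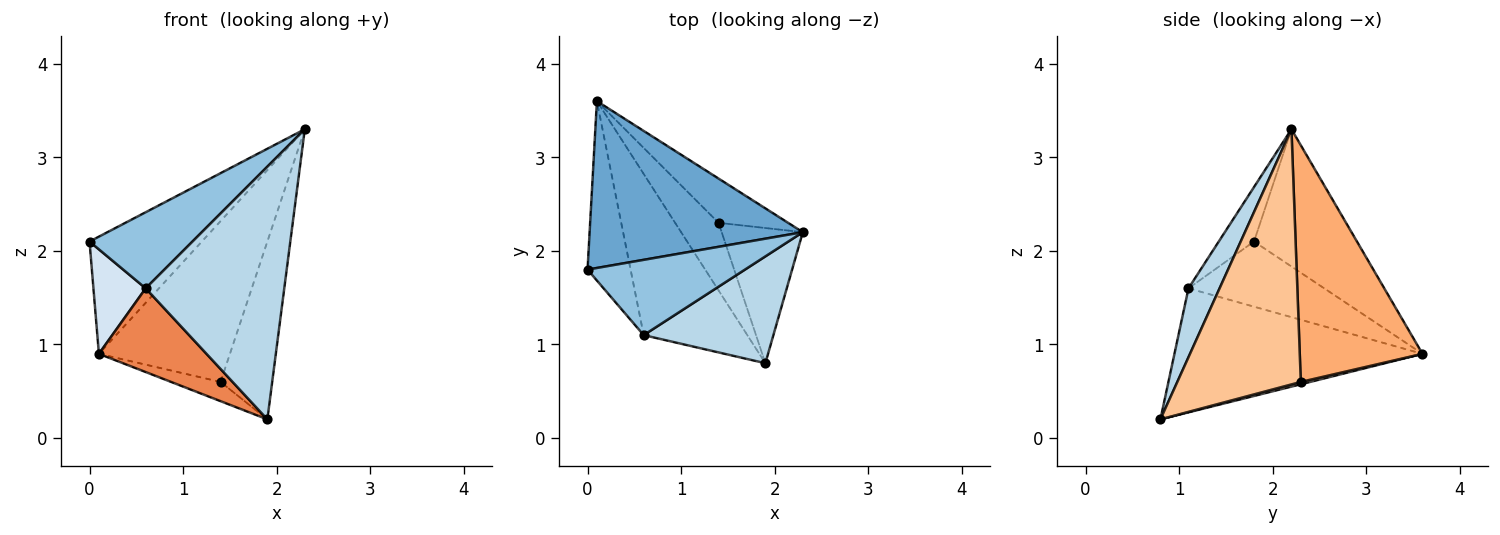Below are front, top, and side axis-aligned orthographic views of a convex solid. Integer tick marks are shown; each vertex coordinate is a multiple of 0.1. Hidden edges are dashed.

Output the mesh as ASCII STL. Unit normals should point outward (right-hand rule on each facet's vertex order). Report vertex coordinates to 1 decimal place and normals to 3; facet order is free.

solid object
 facet normal -0.466 0.509 0.724
  outer loop
   vertex 0.1 3.6 0.9
   vertex 0.0 1.8 2.1
   vertex 2.3 2.2 3.3
  endloop
 endfacet
 facet normal -0.236 -0.691 0.683
  outer loop
   vertex 0.6 1.1 1.6
   vertex 2.3 2.2 3.3
   vertex 0.0 1.8 2.1
  endloop
 endfacet
 facet normal 0.202 -0.902 0.381
  outer loop
   vertex 0.6 1.1 1.6
   vertex 1.9 0.8 0.2
   vertex 2.3 2.2 3.3
  endloop
 endfacet
 facet normal -0.794 -0.306 -0.525
  outer loop
   vertex 0.6 1.1 1.6
   vertex 0.0 1.8 2.1
   vertex 0.1 3.6 0.9
  endloop
 endfacet
 facet normal -0.728 -0.316 -0.608
  outer loop
   vertex 0.6 1.1 1.6
   vertex 0.1 3.6 0.9
   vertex 1.9 0.8 0.2
  endloop
 endfacet
 facet normal 0.670 0.716 -0.197
  outer loop
   vertex 1.4 2.3 0.6
   vertex 0.1 3.6 0.9
   vertex 2.3 2.2 3.3
  endloop
 endfacet
 facet normal 0.885 0.370 -0.281
  outer loop
   vertex 1.4 2.3 0.6
   vertex 2.3 2.2 3.3
   vertex 1.9 0.8 0.2
  endloop
 endfacet
 facet normal 0.052 0.273 -0.961
  outer loop
   vertex 1.4 2.3 0.6
   vertex 1.9 0.8 0.2
   vertex 0.1 3.6 0.9
  endloop
 endfacet
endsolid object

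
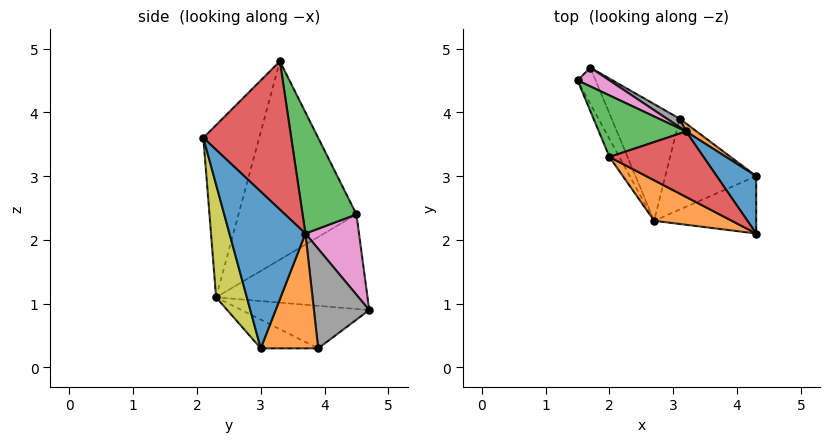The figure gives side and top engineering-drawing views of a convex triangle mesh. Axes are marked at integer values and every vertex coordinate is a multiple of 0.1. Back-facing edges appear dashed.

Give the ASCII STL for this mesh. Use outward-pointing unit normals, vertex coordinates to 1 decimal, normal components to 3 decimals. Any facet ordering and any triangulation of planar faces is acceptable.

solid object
 facet normal -0.888 -0.458 -0.044
  outer loop
   vertex 2.7 2.3 1.1
   vertex 2.0 3.3 4.8
   vertex 1.5 4.5 2.4
  endloop
 endfacet
 facet normal -0.383 -0.907 0.173
  outer loop
   vertex 2.7 2.3 1.1
   vertex 4.3 2.1 3.6
   vertex 2.0 3.3 4.8
  endloop
 endfacet
 facet normal 0.449 0.833 0.323
  outer loop
   vertex 3.2 3.7 2.1
   vertex 1.5 4.5 2.4
   vertex 2.0 3.3 4.8
  endloop
 endfacet
 facet normal 0.573 0.735 0.363
  outer loop
   vertex 3.2 3.7 2.1
   vertex 2.0 3.3 4.8
   vertex 4.3 2.1 3.6
  endloop
 endfacet
 facet normal -0.904 -0.391 -0.173
  outer loop
   vertex 1.7 4.7 0.9
   vertex 2.7 2.3 1.1
   vertex 1.5 4.5 2.4
  endloop
 endfacet
 facet normal -0.509 -0.280 -0.814
  outer loop
   vertex 1.7 4.7 0.9
   vertex 3.1 3.9 0.3
   vertex 2.7 2.3 1.1
  endloop
 endfacet
 facet normal 0.444 0.878 0.176
  outer loop
   vertex 1.7 4.7 0.9
   vertex 1.5 4.5 2.4
   vertex 3.2 3.7 2.1
  endloop
 endfacet
 facet normal 0.516 0.854 0.066
  outer loop
   vertex 1.7 4.7 0.9
   vertex 3.2 3.7 2.1
   vertex 3.1 3.9 0.3
  endloop
 endfacet
 facet normal 0.279 -0.926 -0.253
  outer loop
   vertex 4.3 3.0 0.3
   vertex 4.3 2.1 3.6
   vertex 2.7 2.3 1.1
  endloop
 endfacet
 facet normal -0.279 -0.373 -0.885
  outer loop
   vertex 4.3 3.0 0.3
   vertex 2.7 2.3 1.1
   vertex 3.1 3.9 0.3
  endloop
 endfacet
 facet normal 0.722 0.667 0.182
  outer loop
   vertex 4.3 3.0 0.3
   vertex 3.2 3.7 2.1
   vertex 4.3 2.1 3.6
  endloop
 endfacet
 facet normal 0.599 0.799 0.055
  outer loop
   vertex 4.3 3.0 0.3
   vertex 3.1 3.9 0.3
   vertex 3.2 3.7 2.1
  endloop
 endfacet
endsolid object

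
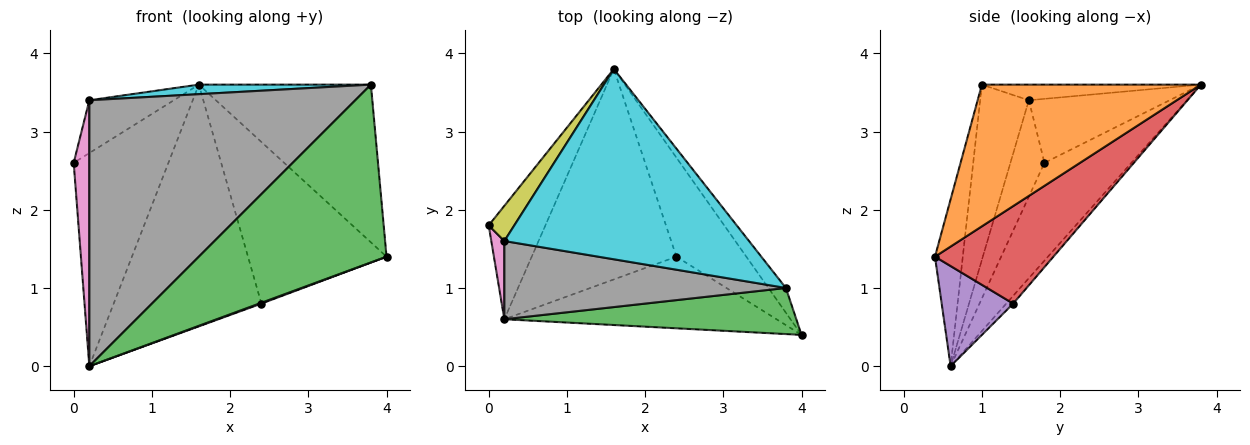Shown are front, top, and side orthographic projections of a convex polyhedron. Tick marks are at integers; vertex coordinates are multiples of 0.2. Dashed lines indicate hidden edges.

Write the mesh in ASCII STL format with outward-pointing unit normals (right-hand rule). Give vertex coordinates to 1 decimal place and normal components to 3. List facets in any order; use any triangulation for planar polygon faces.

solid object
 facet normal -0.629 0.686 -0.365
  outer loop
   vertex 0.2 0.6 0.0
   vertex 0.0 1.8 2.6
   vertex 1.6 3.8 3.6
  endloop
 endfacet
 facet normal 0.783 0.615 -0.097
  outer loop
   vertex 3.8 1.0 3.6
   vertex 4.0 0.4 1.4
   vertex 1.6 3.8 3.6
  endloop
 endfacet
 facet normal -0.142 -0.958 0.248
  outer loop
   vertex 3.8 1.0 3.6
   vertex 0.2 0.6 0.0
   vertex 4.0 0.4 1.4
  endloop
 endfacet
 facet normal 0.589 0.689 -0.422
  outer loop
   vertex 2.4 1.4 0.8
   vertex 1.6 3.8 3.6
   vertex 4.0 0.4 1.4
  endloop
 endfacet
 facet normal 0.345 -0.011 -0.938
  outer loop
   vertex 2.4 1.4 0.8
   vertex 4.0 0.4 1.4
   vertex 0.2 0.6 0.0
  endloop
 endfacet
 facet normal -0.035 0.754 -0.656
  outer loop
   vertex 2.4 1.4 0.8
   vertex 0.2 0.6 0.0
   vertex 1.6 3.8 3.6
  endloop
 endfacet
 facet normal -0.902 -0.414 0.122
  outer loop
   vertex 0.2 1.6 3.4
   vertex 0.0 1.8 2.6
   vertex 0.2 0.6 0.0
  endloop
 endfacet
 facet normal -0.173 -0.945 0.278
  outer loop
   vertex 0.2 1.6 3.4
   vertex 0.2 0.6 0.0
   vertex 3.8 1.0 3.6
  endloop
 endfacet
 facet normal -0.811 0.487 0.324
  outer loop
   vertex 0.2 1.6 3.4
   vertex 1.6 3.8 3.6
   vertex 0.0 1.8 2.6
  endloop
 endfacet
 facet normal -0.064 -0.050 0.997
  outer loop
   vertex 0.2 1.6 3.4
   vertex 3.8 1.0 3.6
   vertex 1.6 3.8 3.6
  endloop
 endfacet
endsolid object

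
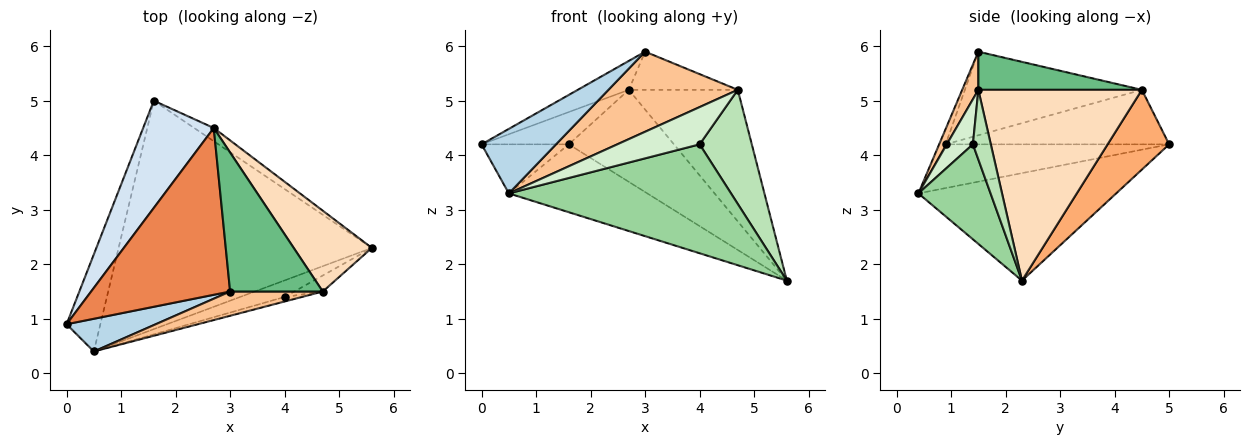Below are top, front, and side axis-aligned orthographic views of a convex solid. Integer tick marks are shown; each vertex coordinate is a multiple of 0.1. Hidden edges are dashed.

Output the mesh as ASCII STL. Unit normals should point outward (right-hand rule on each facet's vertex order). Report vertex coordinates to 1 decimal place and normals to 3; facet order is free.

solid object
 facet normal -0.756 0.295 -0.584
  outer loop
   vertex 0.5 0.4 3.3
   vertex 0.0 0.9 4.2
   vertex 1.6 5.0 4.2
  endloop
 endfacet
 facet normal -0.377 0.264 -0.888
  outer loop
   vertex 0.5 0.4 3.3
   vertex 1.6 5.0 4.2
   vertex 5.6 2.3 1.7
  endloop
 endfacet
 facet normal -0.078 -0.889 0.451
  outer loop
   vertex 0.5 0.4 3.3
   vertex 3.0 1.5 5.9
   vertex 0.0 0.9 4.2
  endloop
 endfacet
 facet normal -0.594 0.232 0.770
  outer loop
   vertex 2.7 4.5 5.2
   vertex 1.6 5.0 4.2
   vertex 0.0 0.9 4.2
  endloop
 endfacet
 facet normal -0.510 0.147 0.848
  outer loop
   vertex 2.7 4.5 5.2
   vertex 0.0 0.9 4.2
   vertex 3.0 1.5 5.9
  endloop
 endfacet
 facet normal 0.501 0.857 -0.123
  outer loop
   vertex 2.7 4.5 5.2
   vertex 5.6 2.3 1.7
   vertex 1.6 5.0 4.2
  endloop
 endfacet
 facet normal 0.119 -0.950 0.288
  outer loop
   vertex 4.7 1.5 5.2
   vertex 3.0 1.5 5.9
   vertex 0.5 0.4 3.3
  endloop
 endfacet
 facet normal 0.788 0.525 0.323
  outer loop
   vertex 4.7 1.5 5.2
   vertex 5.6 2.3 1.7
   vertex 2.7 4.5 5.2
  endloop
 endfacet
 facet normal 0.369 0.246 0.896
  outer loop
   vertex 4.7 1.5 5.2
   vertex 2.7 4.5 5.2
   vertex 3.0 1.5 5.9
  endloop
 endfacet
 facet normal 0.306 -0.941 -0.143
  outer loop
   vertex 4.0 1.4 4.2
   vertex 0.5 0.4 3.3
   vertex 5.6 2.3 1.7
  endloop
 endfacet
 facet normal 0.322 -0.938 -0.132
  outer loop
   vertex 4.0 1.4 4.2
   vertex 5.6 2.3 1.7
   vertex 4.7 1.5 5.2
  endloop
 endfacet
 facet normal 0.300 -0.947 -0.115
  outer loop
   vertex 4.0 1.4 4.2
   vertex 4.7 1.5 5.2
   vertex 0.5 0.4 3.3
  endloop
 endfacet
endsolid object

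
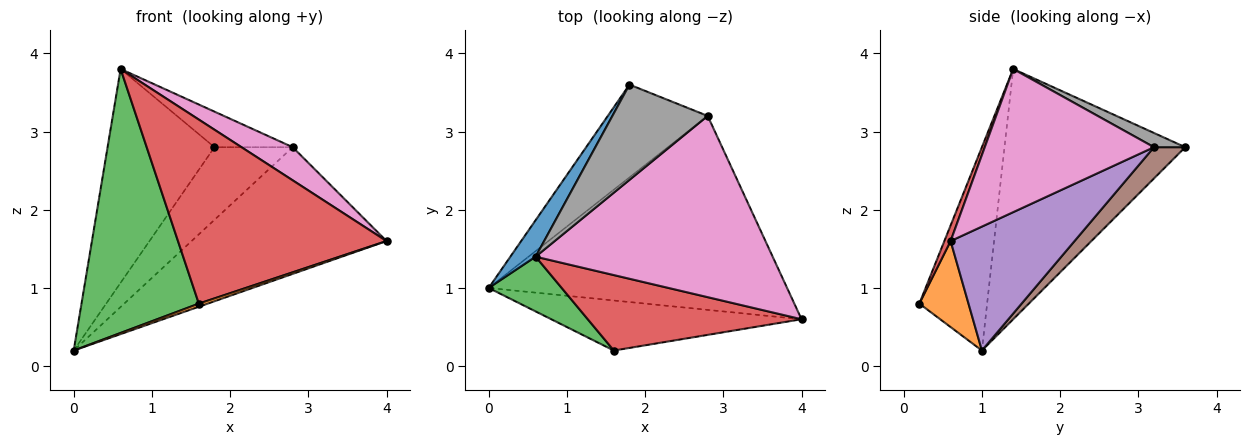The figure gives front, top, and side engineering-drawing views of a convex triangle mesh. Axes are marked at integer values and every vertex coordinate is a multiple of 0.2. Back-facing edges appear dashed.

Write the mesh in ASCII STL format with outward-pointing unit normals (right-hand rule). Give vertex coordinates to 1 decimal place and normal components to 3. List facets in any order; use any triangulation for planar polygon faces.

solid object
 facet normal -0.858 0.507 0.087
  outer loop
   vertex 0.6 1.4 3.8
   vertex 1.8 3.6 2.8
   vertex 0.0 1.0 0.2
  endloop
 endfacet
 facet normal 0.325 -0.059 -0.944
  outer loop
   vertex 1.6 0.2 0.8
   vertex 0.0 1.0 0.2
   vertex 4.0 0.6 1.6
  endloop
 endfacet
 facet normal -0.492 -0.852 0.177
  outer loop
   vertex 1.6 0.2 0.8
   vertex 0.6 1.4 3.8
   vertex 0.0 1.0 0.2
  endloop
 endfacet
 facet normal 0.028 -0.925 0.379
  outer loop
   vertex 1.6 0.2 0.8
   vertex 4.0 0.6 1.6
   vertex 0.6 1.4 3.8
  endloop
 endfacet
 facet normal 0.328 0.517 -0.791
  outer loop
   vertex 2.8 3.2 2.8
   vertex 4.0 0.6 1.6
   vertex 0.0 1.0 0.2
  endloop
 endfacet
 facet normal 0.239 0.599 -0.764
  outer loop
   vertex 2.8 3.2 2.8
   vertex 0.0 1.0 0.2
   vertex 1.8 3.6 2.8
  endloop
 endfacet
 facet normal 0.511 -0.155 0.846
  outer loop
   vertex 2.8 3.2 2.8
   vertex 0.6 1.4 3.8
   vertex 4.0 0.6 1.6
  endloop
 endfacet
 facet normal 0.138 0.346 0.928
  outer loop
   vertex 2.8 3.2 2.8
   vertex 1.8 3.6 2.8
   vertex 0.6 1.4 3.8
  endloop
 endfacet
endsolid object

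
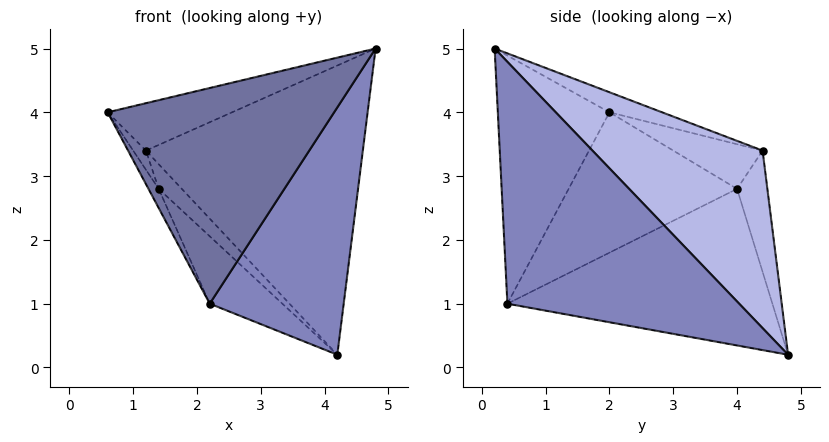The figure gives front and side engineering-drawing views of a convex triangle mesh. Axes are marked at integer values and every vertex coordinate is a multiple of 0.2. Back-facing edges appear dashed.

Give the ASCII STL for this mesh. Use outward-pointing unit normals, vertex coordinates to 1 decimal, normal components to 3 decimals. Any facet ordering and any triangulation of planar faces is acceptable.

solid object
 facet normal -0.430 -0.872 0.236
  outer loop
   vertex 2.2 0.4 1.0
   vertex 4.8 0.2 5.0
   vertex 0.6 2.0 4.0
  endloop
 endfacet
 facet normal 0.746 -0.431 -0.507
  outer loop
   vertex 2.2 0.4 1.0
   vertex 4.2 4.8 0.2
   vertex 4.8 0.2 5.0
  endloop
 endfacet
 facet normal -0.113 0.268 0.957
  outer loop
   vertex 1.2 4.4 3.4
   vertex 0.6 2.0 4.0
   vertex 4.8 0.2 5.0
  endloop
 endfacet
 facet normal 0.511 0.652 0.561
  outer loop
   vertex 1.2 4.4 3.4
   vertex 4.8 0.2 5.0
   vertex 4.2 4.8 0.2
  endloop
 endfacet
 facet normal -0.697 0.191 -0.692
  outer loop
   vertex 1.4 4.0 2.8
   vertex 4.2 4.8 0.2
   vertex 2.2 0.4 1.0
  endloop
 endfacet
 facet normal -0.661 0.504 -0.556
  outer loop
   vertex 1.4 4.0 2.8
   vertex 1.2 4.4 3.4
   vertex 4.2 4.8 0.2
  endloop
 endfacet
 facet normal -0.869 0.053 -0.492
  outer loop
   vertex 1.4 4.0 2.8
   vertex 2.2 0.4 1.0
   vertex 0.6 2.0 4.0
  endloop
 endfacet
 facet normal -0.911 0.130 -0.391
  outer loop
   vertex 1.4 4.0 2.8
   vertex 0.6 2.0 4.0
   vertex 1.2 4.4 3.4
  endloop
 endfacet
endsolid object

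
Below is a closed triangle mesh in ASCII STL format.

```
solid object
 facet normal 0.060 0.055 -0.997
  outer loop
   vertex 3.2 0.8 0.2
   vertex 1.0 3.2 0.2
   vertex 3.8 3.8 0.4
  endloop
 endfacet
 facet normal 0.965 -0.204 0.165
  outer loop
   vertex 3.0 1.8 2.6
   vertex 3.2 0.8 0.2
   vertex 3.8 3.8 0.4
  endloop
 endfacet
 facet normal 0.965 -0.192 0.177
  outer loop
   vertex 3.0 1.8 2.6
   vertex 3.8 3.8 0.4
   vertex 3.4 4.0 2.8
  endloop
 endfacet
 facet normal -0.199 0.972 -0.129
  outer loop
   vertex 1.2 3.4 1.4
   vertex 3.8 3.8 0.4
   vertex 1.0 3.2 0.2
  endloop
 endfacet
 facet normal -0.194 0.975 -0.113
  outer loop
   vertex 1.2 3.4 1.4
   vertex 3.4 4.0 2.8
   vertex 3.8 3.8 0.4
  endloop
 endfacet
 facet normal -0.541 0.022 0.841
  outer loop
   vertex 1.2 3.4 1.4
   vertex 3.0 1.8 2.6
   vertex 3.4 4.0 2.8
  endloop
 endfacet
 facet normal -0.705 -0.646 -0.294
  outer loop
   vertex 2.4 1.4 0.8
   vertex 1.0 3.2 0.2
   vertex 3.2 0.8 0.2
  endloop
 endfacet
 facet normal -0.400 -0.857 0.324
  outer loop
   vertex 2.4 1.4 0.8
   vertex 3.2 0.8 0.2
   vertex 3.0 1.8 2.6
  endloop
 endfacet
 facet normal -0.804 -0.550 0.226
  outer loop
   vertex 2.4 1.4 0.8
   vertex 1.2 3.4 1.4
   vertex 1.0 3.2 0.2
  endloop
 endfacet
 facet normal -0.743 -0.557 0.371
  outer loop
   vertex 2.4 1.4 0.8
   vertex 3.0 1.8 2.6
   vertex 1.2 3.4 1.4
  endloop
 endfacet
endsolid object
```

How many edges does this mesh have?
15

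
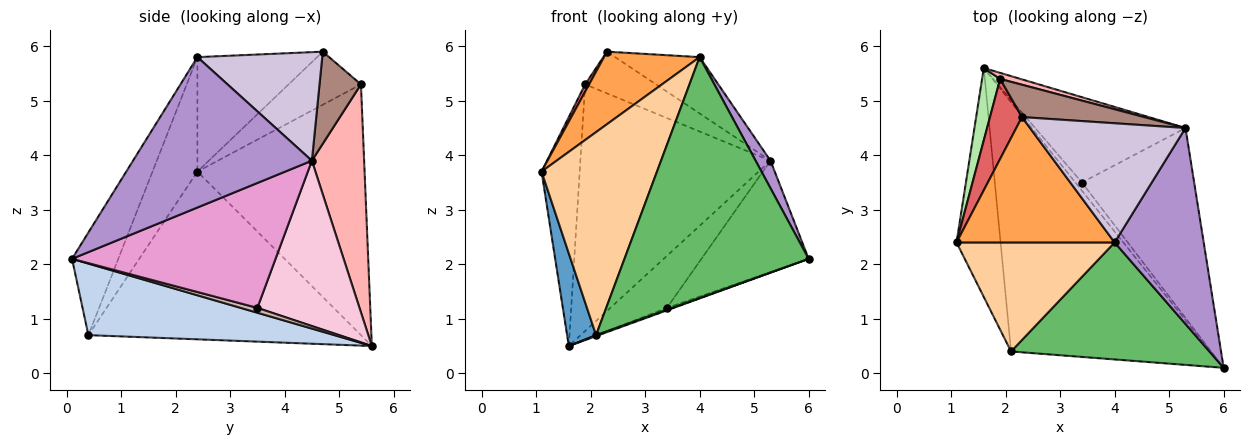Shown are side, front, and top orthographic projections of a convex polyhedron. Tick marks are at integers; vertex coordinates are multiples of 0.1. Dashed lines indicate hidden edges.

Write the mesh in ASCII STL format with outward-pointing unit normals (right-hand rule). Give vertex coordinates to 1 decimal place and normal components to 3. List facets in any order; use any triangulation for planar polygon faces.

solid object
 facet normal -0.962 -0.102 -0.253
  outer loop
   vertex 2.1 0.4 0.7
   vertex 1.1 2.4 3.7
   vertex 1.6 5.6 0.5
  endloop
 endfacet
 facet normal 0.338 -0.004 -0.941
  outer loop
   vertex 2.1 0.4 0.7
   vertex 1.6 5.6 0.5
   vertex 6.0 0.1 2.1
  endloop
 endfacet
 facet normal -0.531 -0.424 0.733
  outer loop
   vertex 4.0 2.4 5.8
   vertex 2.3 4.7 5.9
   vertex 1.1 2.4 3.7
  endloop
 endfacet
 facet normal -0.324 -0.833 0.448
  outer loop
   vertex 4.0 2.4 5.8
   vertex 1.1 2.4 3.7
   vertex 2.1 0.4 0.7
  endloop
 endfacet
 facet normal -0.220 -0.877 0.426
  outer loop
   vertex 4.0 2.4 5.8
   vertex 2.1 0.4 0.7
   vertex 6.0 0.1 2.1
  endloop
 endfacet
 facet normal -0.973 0.222 0.070
  outer loop
   vertex 1.9 5.4 5.3
   vertex 1.6 5.6 0.5
   vertex 1.1 2.4 3.7
  endloop
 endfacet
 facet normal -0.856 -0.047 0.516
  outer loop
   vertex 1.9 5.4 5.3
   vertex 1.1 2.4 3.7
   vertex 2.3 4.7 5.9
  endloop
 endfacet
 facet normal 0.265 0.964 0.024
  outer loop
   vertex 5.3 4.5 3.9
   vertex 1.6 5.6 0.5
   vertex 1.9 5.4 5.3
  endloop
 endfacet
 facet normal 0.858 -0.071 0.508
  outer loop
   vertex 5.3 4.5 3.9
   vertex 4.0 2.4 5.8
   vertex 6.0 0.1 2.1
  endloop
 endfacet
 facet normal 0.534 0.361 0.765
  outer loop
   vertex 5.3 4.5 3.9
   vertex 2.3 4.7 5.9
   vertex 4.0 2.4 5.8
  endloop
 endfacet
 facet normal 0.419 0.717 0.557
  outer loop
   vertex 5.3 4.5 3.9
   vertex 1.9 5.4 5.3
   vertex 2.3 4.7 5.9
  endloop
 endfacet
 facet normal 0.579 0.236 -0.780
  outer loop
   vertex 3.4 3.5 1.2
   vertex 6.0 0.1 2.1
   vertex 1.6 5.6 0.5
  endloop
 endfacet
 facet normal 0.692 0.365 -0.622
  outer loop
   vertex 3.4 3.5 1.2
   vertex 5.3 4.5 3.9
   vertex 6.0 0.1 2.1
  endloop
 endfacet
 facet normal 0.685 0.379 -0.622
  outer loop
   vertex 3.4 3.5 1.2
   vertex 1.6 5.6 0.5
   vertex 5.3 4.5 3.9
  endloop
 endfacet
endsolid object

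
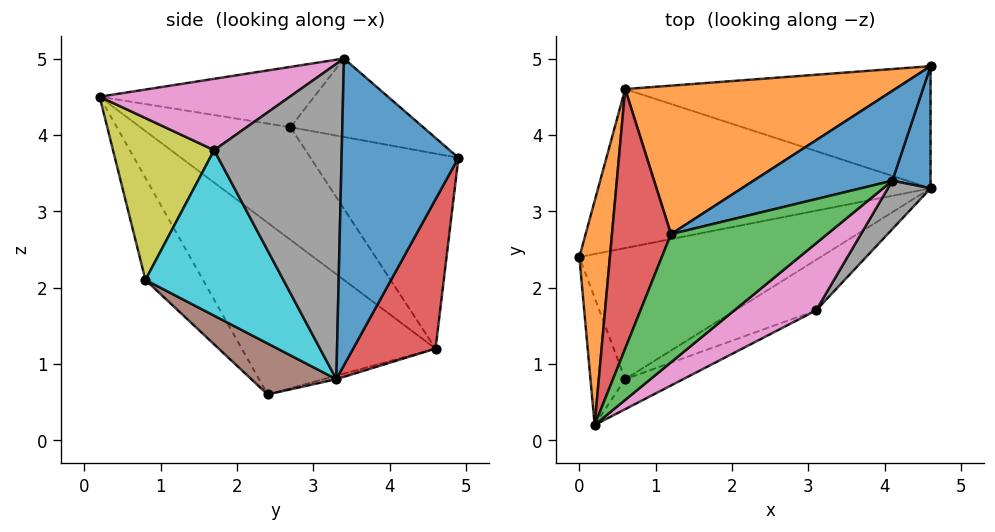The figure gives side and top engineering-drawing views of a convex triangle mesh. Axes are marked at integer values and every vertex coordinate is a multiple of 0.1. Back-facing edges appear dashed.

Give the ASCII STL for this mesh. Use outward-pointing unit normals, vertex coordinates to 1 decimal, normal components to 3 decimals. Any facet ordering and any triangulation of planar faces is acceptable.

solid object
 facet normal 0.968 -0.218 0.120
  outer loop
   vertex 4.6 3.3 0.8
   vertex 4.6 4.9 3.7
   vertex 4.1 3.4 5.0
  endloop
 endfacet
 facet normal -0.961 0.216 0.171
  outer loop
   vertex 0.6 4.6 1.2
   vertex 0.0 2.4 0.6
   vertex 0.2 0.2 4.5
  endloop
 endfacet
 facet normal -0.010 0.266 -0.964
  outer loop
   vertex 0.6 4.6 1.2
   vertex 4.6 3.3 0.8
   vertex 0.0 2.4 0.6
  endloop
 endfacet
 facet normal 0.230 0.852 -0.470
  outer loop
   vertex 0.6 4.6 1.2
   vertex 4.6 4.9 3.7
   vertex 4.6 3.3 0.8
  endloop
 endfacet
 facet normal -0.791 -0.549 -0.269
  outer loop
   vertex 0.6 0.8 2.1
   vertex 0.2 0.2 4.5
   vertex 0.0 2.4 0.6
  endloop
 endfacet
 facet normal 0.158 -0.643 -0.749
  outer loop
   vertex 0.6 0.8 2.1
   vertex 0.0 2.4 0.6
   vertex 4.6 3.3 0.8
  endloop
 endfacet
 facet normal 0.484 -0.677 0.555
  outer loop
   vertex 3.1 1.7 3.8
   vertex 4.1 3.4 5.0
   vertex 0.2 0.2 4.5
  endloop
 endfacet
 facet normal 0.820 -0.561 0.111
  outer loop
   vertex 3.1 1.7 3.8
   vertex 4.6 3.3 0.8
   vertex 4.1 3.4 5.0
  endloop
 endfacet
 facet normal 0.425 -0.892 -0.152
  outer loop
   vertex 3.1 1.7 3.8
   vertex 0.2 0.2 4.5
   vertex 0.6 0.8 2.1
  endloop
 endfacet
 facet normal 0.462 -0.857 -0.226
  outer loop
   vertex 3.1 1.7 3.8
   vertex 0.6 0.8 2.1
   vertex 4.6 3.3 0.8
  endloop
 endfacet
 facet normal -0.362 0.676 0.641
  outer loop
   vertex 1.2 2.7 4.1
   vertex 4.1 3.4 5.0
   vertex 4.6 4.9 3.7
  endloop
 endfacet
 facet normal -0.403 0.725 0.558
  outer loop
   vertex 1.2 2.7 4.1
   vertex 4.6 4.9 3.7
   vertex 0.6 4.6 1.2
  endloop
 endfacet
 facet normal -0.346 0.282 0.895
  outer loop
   vertex 1.2 2.7 4.1
   vertex 0.2 0.2 4.5
   vertex 4.1 3.4 5.0
  endloop
 endfacet
 facet normal -0.814 0.394 0.427
  outer loop
   vertex 1.2 2.7 4.1
   vertex 0.6 4.6 1.2
   vertex 0.2 0.2 4.5
  endloop
 endfacet
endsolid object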